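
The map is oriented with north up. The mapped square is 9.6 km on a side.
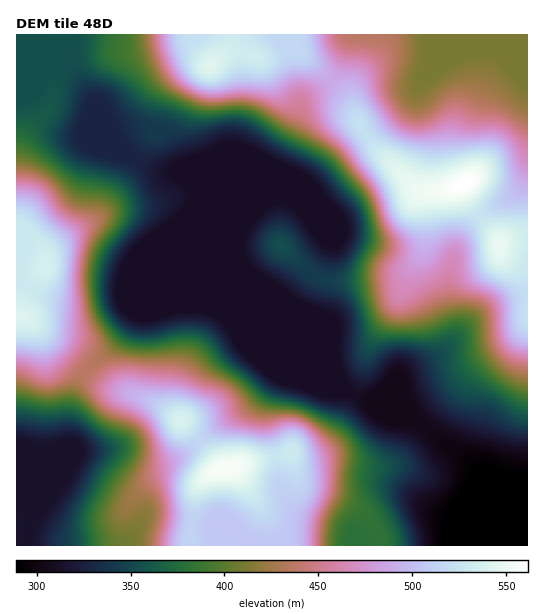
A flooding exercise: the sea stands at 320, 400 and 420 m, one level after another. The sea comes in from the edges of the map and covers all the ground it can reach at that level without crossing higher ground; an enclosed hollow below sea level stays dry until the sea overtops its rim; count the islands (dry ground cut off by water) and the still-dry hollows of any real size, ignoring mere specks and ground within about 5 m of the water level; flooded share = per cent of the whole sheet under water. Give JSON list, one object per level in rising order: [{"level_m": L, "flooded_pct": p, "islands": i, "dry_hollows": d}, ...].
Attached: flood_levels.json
[{"level_m": 320, "flooded_pct": 23, "islands": 0, "dry_hollows": 0}, {"level_m": 400, "flooded_pct": 52, "islands": 0, "dry_hollows": 0}, {"level_m": 420, "flooded_pct": 58, "islands": 0, "dry_hollows": 0}]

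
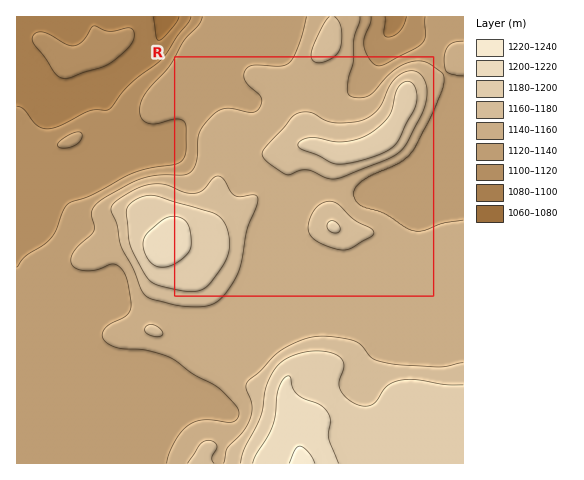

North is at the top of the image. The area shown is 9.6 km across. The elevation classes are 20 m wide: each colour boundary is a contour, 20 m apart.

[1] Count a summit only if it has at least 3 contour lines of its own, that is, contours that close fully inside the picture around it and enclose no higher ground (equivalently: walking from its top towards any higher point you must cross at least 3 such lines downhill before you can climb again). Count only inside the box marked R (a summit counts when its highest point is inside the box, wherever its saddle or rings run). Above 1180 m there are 0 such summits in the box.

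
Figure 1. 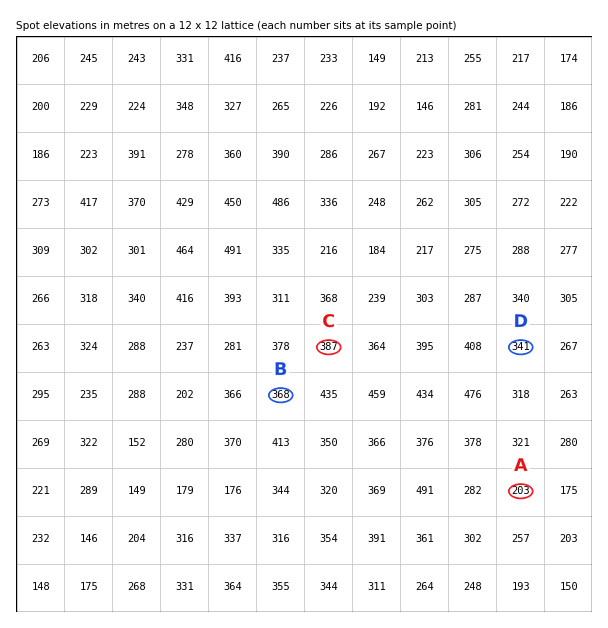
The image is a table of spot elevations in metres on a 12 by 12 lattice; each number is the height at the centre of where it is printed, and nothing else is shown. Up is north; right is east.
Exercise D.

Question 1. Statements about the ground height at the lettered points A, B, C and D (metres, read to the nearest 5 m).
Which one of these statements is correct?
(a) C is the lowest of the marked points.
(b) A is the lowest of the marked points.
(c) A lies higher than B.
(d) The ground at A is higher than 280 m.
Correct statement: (b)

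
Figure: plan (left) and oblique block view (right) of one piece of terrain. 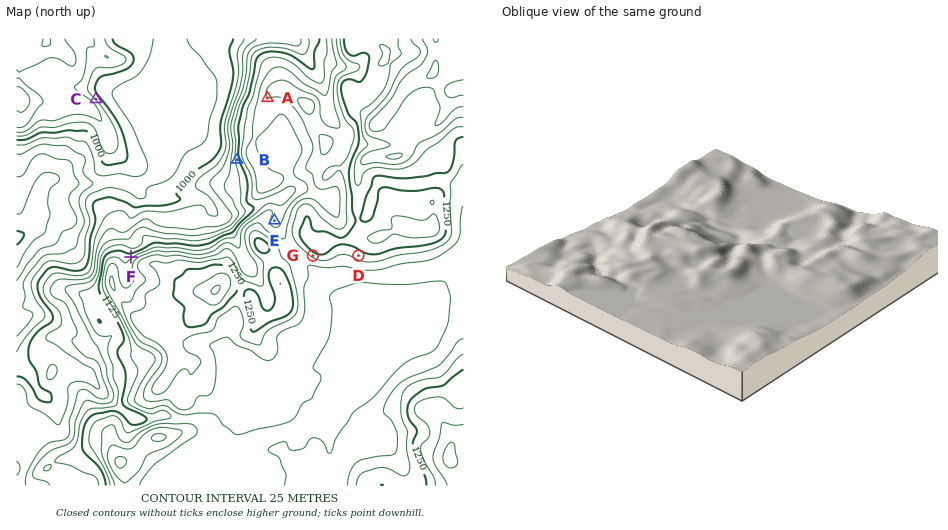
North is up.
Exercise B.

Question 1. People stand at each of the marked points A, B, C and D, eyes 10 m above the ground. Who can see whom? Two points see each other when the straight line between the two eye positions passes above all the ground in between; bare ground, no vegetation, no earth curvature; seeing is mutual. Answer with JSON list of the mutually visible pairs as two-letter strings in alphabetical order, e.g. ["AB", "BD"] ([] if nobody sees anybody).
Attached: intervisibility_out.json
["AC", "BC"]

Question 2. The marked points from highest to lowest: G E F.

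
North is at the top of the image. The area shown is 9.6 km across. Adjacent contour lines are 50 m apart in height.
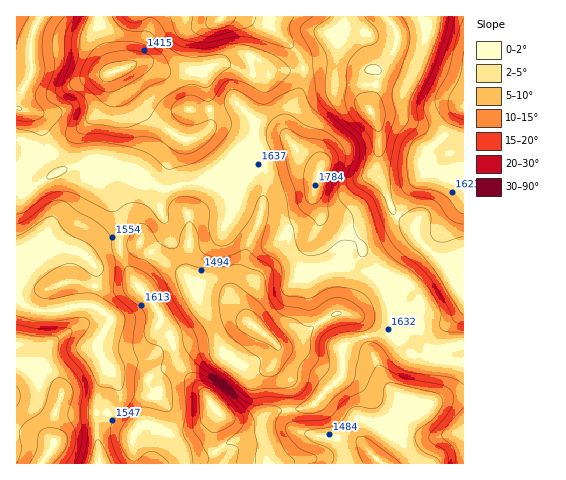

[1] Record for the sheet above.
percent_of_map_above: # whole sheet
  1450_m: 93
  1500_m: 74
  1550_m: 57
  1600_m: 41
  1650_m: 12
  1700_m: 5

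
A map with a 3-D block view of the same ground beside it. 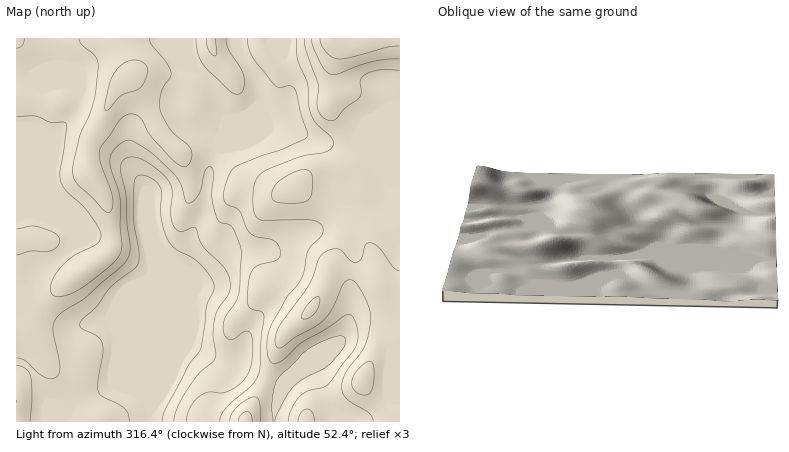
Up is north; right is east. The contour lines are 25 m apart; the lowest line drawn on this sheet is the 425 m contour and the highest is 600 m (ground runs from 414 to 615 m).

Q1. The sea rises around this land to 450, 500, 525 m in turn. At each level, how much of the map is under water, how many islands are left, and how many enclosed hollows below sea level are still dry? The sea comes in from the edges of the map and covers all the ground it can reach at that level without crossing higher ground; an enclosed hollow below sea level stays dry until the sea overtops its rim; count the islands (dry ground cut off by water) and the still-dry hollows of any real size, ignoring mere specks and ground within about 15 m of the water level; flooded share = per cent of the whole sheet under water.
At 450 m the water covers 20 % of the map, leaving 0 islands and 0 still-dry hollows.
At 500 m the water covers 57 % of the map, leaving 0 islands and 0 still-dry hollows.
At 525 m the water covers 73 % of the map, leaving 0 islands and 0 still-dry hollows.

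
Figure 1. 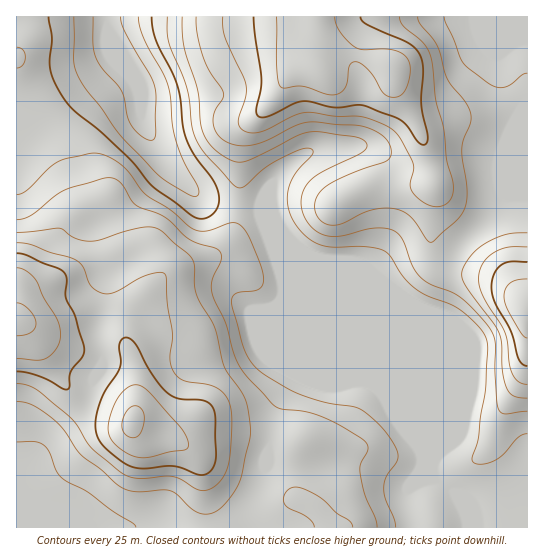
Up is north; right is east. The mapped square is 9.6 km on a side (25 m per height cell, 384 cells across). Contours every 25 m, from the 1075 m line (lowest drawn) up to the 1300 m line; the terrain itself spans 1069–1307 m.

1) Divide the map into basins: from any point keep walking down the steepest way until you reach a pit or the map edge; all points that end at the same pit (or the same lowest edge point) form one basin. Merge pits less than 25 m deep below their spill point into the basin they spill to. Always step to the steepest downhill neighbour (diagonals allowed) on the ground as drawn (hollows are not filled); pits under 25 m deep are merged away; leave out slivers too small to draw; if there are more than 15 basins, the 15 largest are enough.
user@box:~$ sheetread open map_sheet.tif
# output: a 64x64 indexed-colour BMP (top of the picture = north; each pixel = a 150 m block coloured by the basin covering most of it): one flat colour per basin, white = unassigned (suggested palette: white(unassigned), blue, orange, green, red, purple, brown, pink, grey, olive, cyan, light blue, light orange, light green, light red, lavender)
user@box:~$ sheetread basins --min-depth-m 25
<image width="64" height="64" href="data:image/bmp;base64,Qk12CAAAAAAAAHYAAAAoAAAAQAAAAEAAAAABAAQAAAAAAAAIAAATCwAAEwsAABAAAAAAAAAA////ALR3HwAOf/8ALKAsACgn1gC9Z5QAS1aMAMJ34wB/f38AIr28AM++FwDox64AeLv/AIrfmACWmP8A1bDFADMzMzMzMzMzMzMzMzERERERERERERERERERERERERERMzMzMzMzMzMzMzMzMREREREREREREREREREREREREREzMzMzMzMzMzMzMzMRERERERERERERERERERERERERETMzMzMzMzMzMzMzMxERERERERERERERERERERERERERMzMzMzMzMzMzMzMzEREREREREREREREREREREREREREzMzMzMzMzMzMzMzMRERERERERERERERERERERERERETMzMzMzMzMzMzMzMRERERERERERERERERERERERERERMzMzMzMzMzMzMzMxEREREREREREREREREREREREREREzMzMzMzMzMzMzMzERERERERERERERERERERERERERETMzMzMzMzMzMzMzERERERERERERERERERERERERERERMzMzMzMzMzMzMzEREREREREREREREREREREREREREREzMzMzMzMzMxERERERERERERERERERERERERERERERETMzMzMzMzMxERERERERERERERERERERERERERERERERMzMzMzMzMxEREREREREREREREREREREREREREREREREzMzMzMzMxERERERERERERERERERERERERERERERERETMzMzMzMRERERERERERERERERERERERERERERERERERMzMzMxEREREREREREREREREREREREREREREREREREREzMzMxERERERERERERERERERERERERERERERERERERETMzMxERERERERERERERERERERERERERERERERERERERMzMxEREREREREREREREREREREREREREREREREREREREzMxERERERERERERERERERERERERERERERERERERERETMzERERERERERERERERERERERERERERERERERERERERMzEREREREREREREREREREREREREREREREREREREREREzMRERERERERERERERERERERERERERERERERERERERETMRERERERERERERERERERERERERERERERERERERERERMRERERERERERERERERERERERERERERERERERERERERERERERERERERERERERERERERERERERERERERERERERERERERERERERERERERERERERERERERERERERERERERERERERERERERERERERERERERERERERERERERERERERERIRERERERERERERERERERERERERERERERERERERERERIhERERERERERERERERERERERERERERERERERERERERIiERERERERERERERERERERERERERERERERERERERESIiIREREREREREREREREREREREREREREREREREREiIiIiIhERERERERERERERERERERERERERERERERERIiIiIiIiEREREREREREREREREREREREREREREREREREiIiIiIiIRERERERERERERERERERERERERERERERERESIiIiIiIhERERERERERERERERERERERERERERERERERIiIiIiIiEREREREREREREREREREREREREREREREREREiIiIiIiIRERERERERERERERERERERERERERERERERESIiIiIiIhERERERERERERERERERERERERERERERERERIiIiIiIiEREREREREREREREREREREREREREREREREREiIiIiIiIRERERERERERERERERERERERERERERERERESIiIiIiIhERERERERERERERERERERERERERERERERERIiIiIiIiEREREREREREREREREREREREREREREREREREiIiIiIiIRERERERERERERERERERERERERERERERERESIiIiIiIhERERERERERERERERERERERERERERERERERIiIiIiIiEREREREREREREREREREREREREREREREREREiIiIiIiIREREREREREREREREREREREREREREREREREiIiIiIiIhERERERERERERERERERERERERERERERERESIiIiIiIiERERERERERERERERERERERERERERERERESIiIiIiIiIRERERERERERERERERERERERERERERERERIiIiIiIiIhEREREREREREREREREREREREREREREREREiIiIiIiIiEREREREREREREREREREREREREREREREREiIiIiIiIiIREREREREREREREREREREREREREREREREiIiIiIiIiIhERERERERERERERERERERERERERERERESIiIiIiIiIiERERERERERERERERERERERERERERERESIiIiIiIiIiIRERERERERERERERERERERERERERERERIiIiIiIiIiIhEREREREREREREREREREREREREREREREiIiIiIiIiIiERERERERERERERERERERERERERERERIiIiIiIiIiIiIRERERERERERERERERERERERERERIiIiIiIiIiIiIiIhEREREREREREREREREREREREREiIiIiIiIiIiIiIiIiERERERERERERERERERERERERESIiIiIiIiIiIiIiIiIRERERERERERERERERERERERERIiIiIiIiIiIiIiIiIhEREREREREREREREREREREREREiIiIiIiIiIiIiIiIi"/>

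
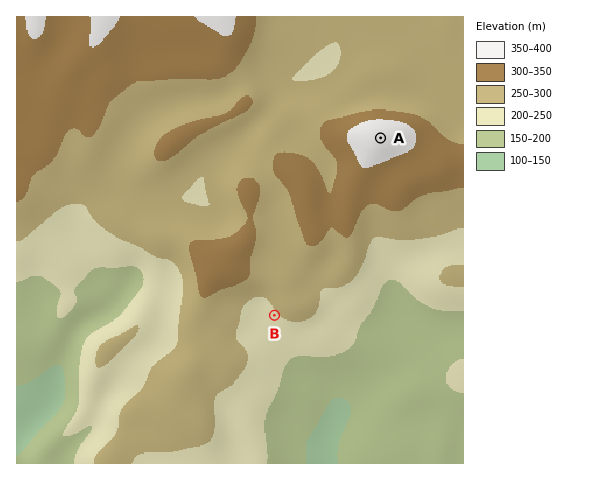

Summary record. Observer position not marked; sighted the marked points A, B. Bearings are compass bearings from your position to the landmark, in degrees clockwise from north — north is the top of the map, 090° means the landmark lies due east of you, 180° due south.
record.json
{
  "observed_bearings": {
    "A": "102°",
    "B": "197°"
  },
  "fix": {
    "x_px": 332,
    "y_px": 128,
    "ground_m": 310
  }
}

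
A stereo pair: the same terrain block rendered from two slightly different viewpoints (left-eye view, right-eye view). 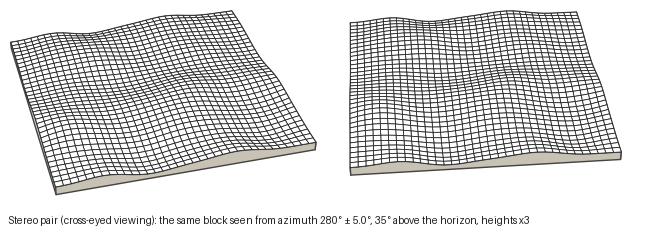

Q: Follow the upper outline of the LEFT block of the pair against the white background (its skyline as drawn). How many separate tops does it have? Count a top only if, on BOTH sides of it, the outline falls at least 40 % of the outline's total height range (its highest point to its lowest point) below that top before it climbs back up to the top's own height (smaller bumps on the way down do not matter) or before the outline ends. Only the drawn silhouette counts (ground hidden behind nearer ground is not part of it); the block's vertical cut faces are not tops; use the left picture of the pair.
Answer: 0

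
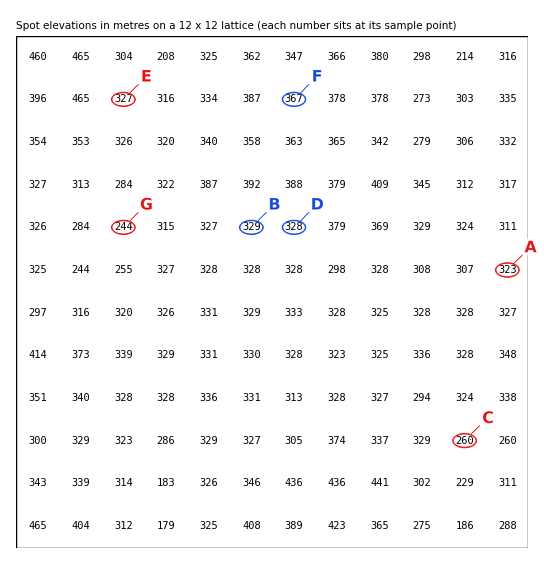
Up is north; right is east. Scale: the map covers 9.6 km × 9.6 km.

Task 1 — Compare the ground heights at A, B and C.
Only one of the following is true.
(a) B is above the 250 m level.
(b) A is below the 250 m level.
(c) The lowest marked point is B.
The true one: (a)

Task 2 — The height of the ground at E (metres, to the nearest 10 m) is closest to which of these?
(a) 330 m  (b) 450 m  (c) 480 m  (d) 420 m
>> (a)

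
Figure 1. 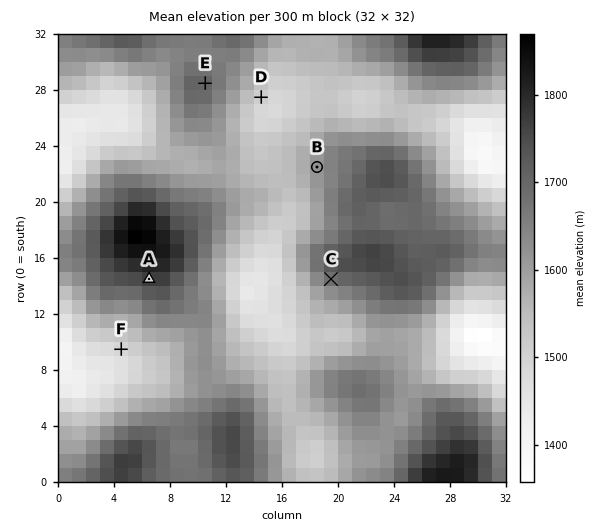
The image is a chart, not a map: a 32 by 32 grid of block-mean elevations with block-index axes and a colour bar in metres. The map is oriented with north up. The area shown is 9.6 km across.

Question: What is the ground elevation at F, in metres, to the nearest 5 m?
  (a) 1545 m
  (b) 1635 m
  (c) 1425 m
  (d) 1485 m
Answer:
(d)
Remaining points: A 1775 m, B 1615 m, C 1690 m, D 1505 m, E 1705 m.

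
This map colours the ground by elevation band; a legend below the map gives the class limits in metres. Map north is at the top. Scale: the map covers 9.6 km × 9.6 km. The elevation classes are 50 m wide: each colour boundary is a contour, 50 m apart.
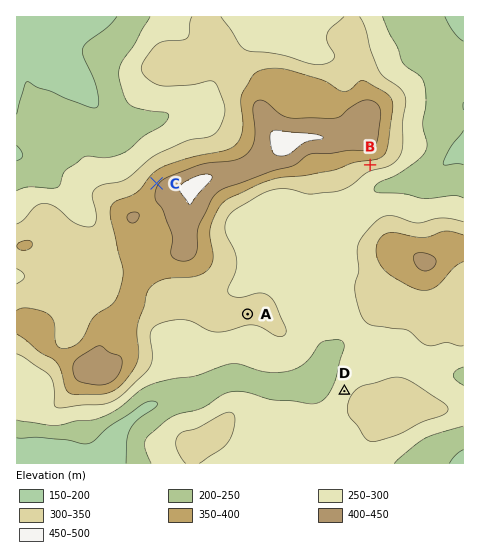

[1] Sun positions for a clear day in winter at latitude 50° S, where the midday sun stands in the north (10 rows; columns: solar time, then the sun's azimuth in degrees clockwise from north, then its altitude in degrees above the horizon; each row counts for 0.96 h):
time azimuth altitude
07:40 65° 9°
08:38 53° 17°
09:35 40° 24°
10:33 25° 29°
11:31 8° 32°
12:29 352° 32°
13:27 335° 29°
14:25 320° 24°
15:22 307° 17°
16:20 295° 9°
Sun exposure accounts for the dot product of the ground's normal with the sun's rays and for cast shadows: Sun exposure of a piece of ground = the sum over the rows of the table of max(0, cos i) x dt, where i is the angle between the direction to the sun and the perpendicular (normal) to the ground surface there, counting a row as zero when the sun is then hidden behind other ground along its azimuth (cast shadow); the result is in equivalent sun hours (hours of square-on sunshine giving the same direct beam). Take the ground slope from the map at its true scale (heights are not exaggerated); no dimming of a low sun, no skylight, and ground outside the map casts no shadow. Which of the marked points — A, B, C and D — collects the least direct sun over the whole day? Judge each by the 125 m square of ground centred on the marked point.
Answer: B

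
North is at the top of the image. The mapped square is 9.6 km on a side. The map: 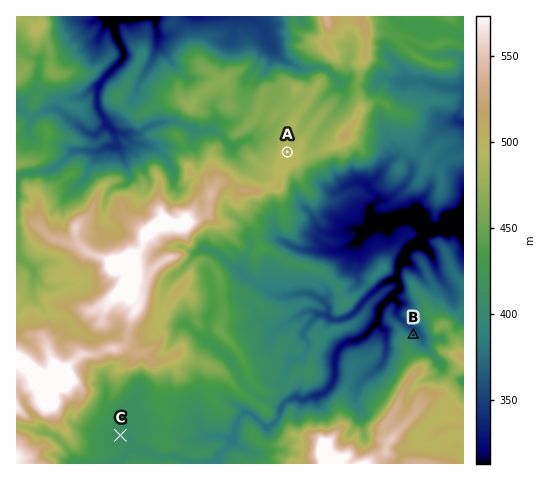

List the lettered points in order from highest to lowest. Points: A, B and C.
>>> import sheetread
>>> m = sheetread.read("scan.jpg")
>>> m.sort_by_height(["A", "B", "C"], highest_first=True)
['A', 'C', 'B']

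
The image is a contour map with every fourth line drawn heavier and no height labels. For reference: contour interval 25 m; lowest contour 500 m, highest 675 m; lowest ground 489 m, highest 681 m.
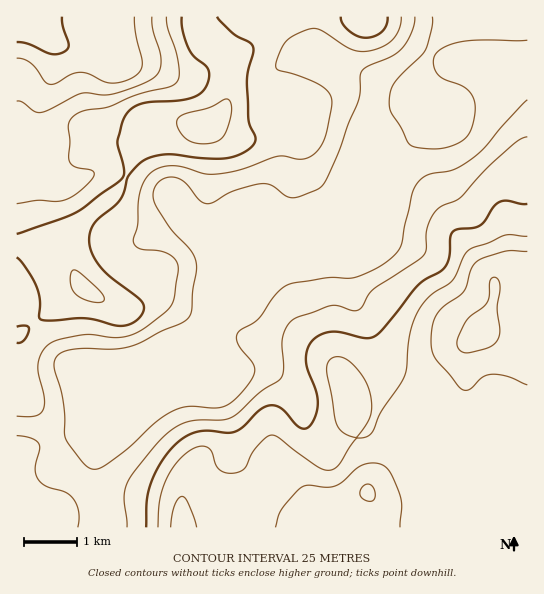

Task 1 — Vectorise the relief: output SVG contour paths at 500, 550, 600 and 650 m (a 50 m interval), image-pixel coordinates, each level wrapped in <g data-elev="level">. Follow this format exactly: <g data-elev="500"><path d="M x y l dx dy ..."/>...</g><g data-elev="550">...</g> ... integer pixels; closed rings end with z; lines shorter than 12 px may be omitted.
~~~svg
<g data-elev="500"><path d="M62 17l1 9 6 19-1 4-3 2-7 3-7 0-22-10-12-2"/></g><g data-elev="550"><path d="M17 436l14 2 8 5 1 7-5 17 2 10 8 8 20 7 8 6 6 13-1 16"/><path d="M527 100l-25 26-17 21-12 11-18 11-26 5-11 8-6 12-11 52-4 7-8 7-15 10-20 8-27 0-40 7-12 10-17 24-19 12-3 6 2 6 15 20 2 8-7 14-15 16-7 5-7 2-30-2-15 4-17 11-28 27-23 17-11 4-8-2-17-21-5-9-2-36-9-34 0-5 3-5 5-5 11-3 41 0 19-3 29-15 21-9 6-4 2-6 2-22 3-20 0-9-6-11-19-20-15-24-3-11 3-10 5-5 5-2 12 0 9 7 12 15 8 4 7-2 19-11 26-7 12 1 14 10 6 3 8-1 20-9 7-7 8-18 24-61 2-9 0-16 2-6 5-5 23-9 11-7 10-16 3-9 1-8"/><path d="M152 17l1 13 7 21 1 11-3 11-7 6-17 8-23 7-30 0-39 18-7 0-13-10-5-1"/></g><g data-elev="600"><path d="M17 343l4 0 4-4 4-10-3-3-9 1"/><path d="M17 257l9 11 11 19 3 12-1 18 2 2 10 2 35-3 35 8 10-2 9-7 4-8-2-7-35-28-12-15-5-13 0-13 6-12 23-20 5-8 4-16 9-11 8-6 10-4 12-2 38 4 22 0 16-5 11-10 1-6-7-18-1-36 1-10 5-19 0-7-4-5-16-9-16-16"/><path d="M527 204l-20-3-6 0-7 5-9 15-6 5-6 2-15 1-5 2-3 7-1 20-4 9-27 18-33 42-10 9-10 2-24-6-10 0-10 3-8 5-6 10-1 12 10 29 2 14-3 13-7 9-3 2-6-2-17-18-5-3-7-1-10 5-17 17-8 5-8 1-17-2-11 0-10 4-11 7-15 17-12 23-4 19-1 26"/><path d="M182 17l1 14 6 18 5 8 12 9 3 5-1 10-4 9-7 5-8 4-43 4-15 6-8 10-6 22 7 29 0 5-3 4-46 34-58 21"/><path d="M341 17l1 6 7 8 9 5 8 2 9-2 7-5 5-6 1-8"/></g><g data-elev="650"><path d="M197 527l-9-25-3-4-3-2-4 3-4 8-3 20"/><path d="M400 527l1-25-6-20-9-15-5-3-8-1-14 4-16 14-8 5-9 1-17-2-8 2-19 22-3 6-4 12"/><path d="M527 251l-22 0-22 7-7 4-5 8-7 21-21 16-7 8-4 11-1 15 1 9 3 8 23 28 5 4 7-1 12-11 9-4 16 2 20 9"/></g>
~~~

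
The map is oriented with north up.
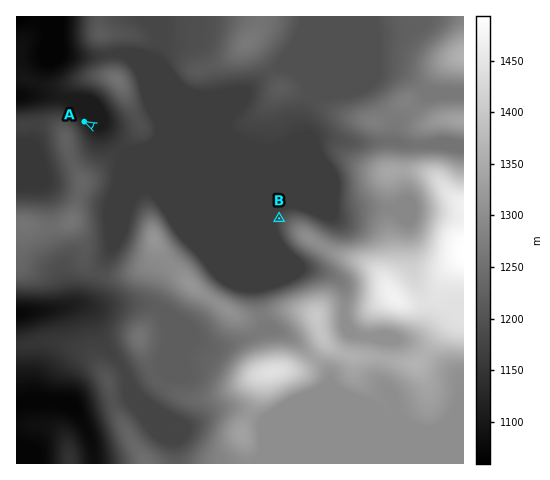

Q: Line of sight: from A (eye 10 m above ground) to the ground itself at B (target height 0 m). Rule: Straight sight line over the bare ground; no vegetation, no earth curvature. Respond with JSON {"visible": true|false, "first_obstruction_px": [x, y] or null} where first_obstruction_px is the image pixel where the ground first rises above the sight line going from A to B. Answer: {"visible": false, "first_obstruction_px": [110, 134]}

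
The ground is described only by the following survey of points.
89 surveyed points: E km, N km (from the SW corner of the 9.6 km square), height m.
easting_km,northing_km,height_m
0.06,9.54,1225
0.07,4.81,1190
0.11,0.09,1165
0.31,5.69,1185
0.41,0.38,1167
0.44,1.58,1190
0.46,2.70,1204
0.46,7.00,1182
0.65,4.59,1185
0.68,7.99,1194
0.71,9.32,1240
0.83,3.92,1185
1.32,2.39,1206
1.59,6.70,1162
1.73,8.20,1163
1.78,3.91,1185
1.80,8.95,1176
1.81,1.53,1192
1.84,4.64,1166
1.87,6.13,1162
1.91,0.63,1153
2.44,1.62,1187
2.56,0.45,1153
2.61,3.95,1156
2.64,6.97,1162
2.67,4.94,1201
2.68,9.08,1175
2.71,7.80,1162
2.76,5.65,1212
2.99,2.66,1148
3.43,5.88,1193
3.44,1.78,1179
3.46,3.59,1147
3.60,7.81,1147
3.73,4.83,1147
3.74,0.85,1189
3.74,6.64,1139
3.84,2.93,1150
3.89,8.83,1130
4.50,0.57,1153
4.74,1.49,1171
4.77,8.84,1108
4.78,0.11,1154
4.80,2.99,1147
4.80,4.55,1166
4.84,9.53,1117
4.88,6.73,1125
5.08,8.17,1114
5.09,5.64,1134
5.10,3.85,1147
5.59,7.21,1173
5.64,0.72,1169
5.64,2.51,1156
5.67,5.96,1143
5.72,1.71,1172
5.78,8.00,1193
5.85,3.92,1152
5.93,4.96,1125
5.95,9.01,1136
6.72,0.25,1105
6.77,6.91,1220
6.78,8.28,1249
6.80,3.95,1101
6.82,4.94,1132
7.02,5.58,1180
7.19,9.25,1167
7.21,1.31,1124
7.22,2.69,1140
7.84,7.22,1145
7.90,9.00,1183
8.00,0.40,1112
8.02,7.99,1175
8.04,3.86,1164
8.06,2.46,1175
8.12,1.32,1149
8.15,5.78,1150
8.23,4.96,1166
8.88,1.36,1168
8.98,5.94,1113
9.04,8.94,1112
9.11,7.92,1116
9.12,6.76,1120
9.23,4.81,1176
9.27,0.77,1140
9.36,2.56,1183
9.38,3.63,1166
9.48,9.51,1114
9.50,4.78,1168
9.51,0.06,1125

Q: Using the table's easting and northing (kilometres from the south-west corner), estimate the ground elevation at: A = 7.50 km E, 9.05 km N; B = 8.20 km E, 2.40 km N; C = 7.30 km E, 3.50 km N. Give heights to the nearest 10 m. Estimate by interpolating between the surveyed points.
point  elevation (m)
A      1180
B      1180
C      1150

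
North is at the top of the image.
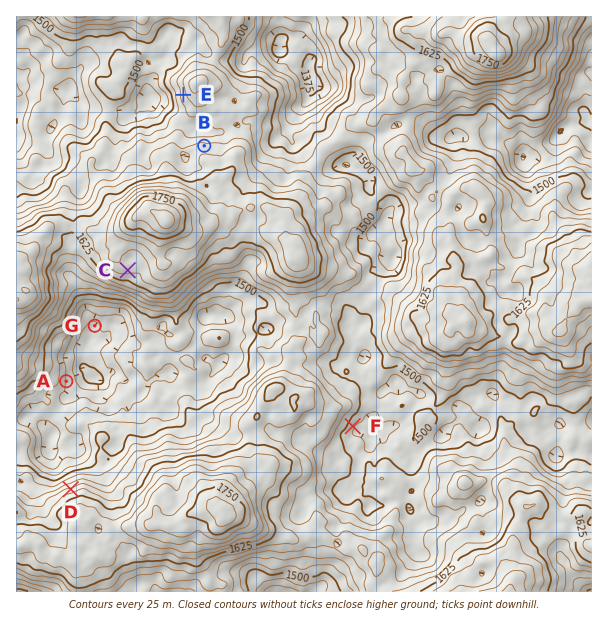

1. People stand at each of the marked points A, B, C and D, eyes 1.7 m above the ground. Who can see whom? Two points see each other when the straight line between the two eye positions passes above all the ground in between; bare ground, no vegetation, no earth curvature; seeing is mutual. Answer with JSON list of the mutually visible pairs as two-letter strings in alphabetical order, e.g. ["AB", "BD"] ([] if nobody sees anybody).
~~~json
["AC", "AD", "CD"]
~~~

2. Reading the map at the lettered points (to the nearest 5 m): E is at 1565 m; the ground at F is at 1480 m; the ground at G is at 1395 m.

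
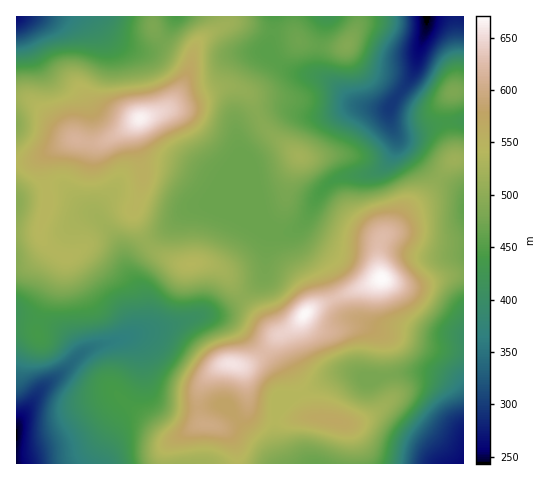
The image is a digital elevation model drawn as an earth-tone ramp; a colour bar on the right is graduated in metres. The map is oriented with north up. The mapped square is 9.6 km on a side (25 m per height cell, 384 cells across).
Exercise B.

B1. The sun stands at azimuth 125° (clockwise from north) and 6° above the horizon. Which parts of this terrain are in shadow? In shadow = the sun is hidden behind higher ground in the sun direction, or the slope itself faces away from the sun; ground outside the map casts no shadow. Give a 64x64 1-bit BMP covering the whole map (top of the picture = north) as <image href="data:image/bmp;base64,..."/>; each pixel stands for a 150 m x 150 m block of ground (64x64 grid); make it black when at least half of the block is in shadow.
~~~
<image width="64" height="64" href="data:image/bmp;base64,Qk0+AgAAAAAAAD4AAAAoAAAAQAAAAEAAAAABAAEAAAAAAAACAAATCwAAEwsAAAIAAAAAAAAA////AAAAAAAAAOAAAAAAAAAB4AAAAAAAAAHwAAAAAAAAAfgAAAAAAGAB/gAAAAAAcAH/AAAAAAB4Af+AAAAAAHwB/4AAAAAAPgD/gAAAAAA/AP+AAAAAAB+A/4AAAAAAH8D/wAAAAAAP4P/AAAAAAAPw/+AAAAAAAfn/+AAAAAAA+f/+AAAAAAAj//+AAAAAAAf//+AAAAAAA///8AAAAAAD///4AAAAAAH///4AAAAAAf///4AAAAAA////gAAAAAAwP//AAAAAAAAP//gAAAAAAAD//wAAAAAAAP//wAAAAAAA///gAAAAAAB//+AAAAAAAB//4AAAAAAAAf/AAAAAAAAB/8AAAAAAAAD/wAAAAAAAAP/gAAAAAAAAf/AAQAAAAAB/8ABAAAAAAD/4AAAAAAAAP/wAAAAAAAA//gAAAAAAAB//AAAAAAAAD/+AAAAAAAAB/8AAAAAAAAA/8AAAAAAAAB/4AAAAAAAAD/zgAAAAAAAP/PAAAAAAAA/88AAAAAAAD/jgDgAAAAAfwAAPAAAAAB/AAA+AAAAAH+AAH+AAAAAP8AAf/AAAAAf4AB/+AAAAB/iAP/4AAAAH/I4//wAAAAP8/z//AAAAA/7/P/8AAAAD/v8//4AAAAP//z//gAAAA/7/Hg+AAAAB/v4AB8AABgD8/ACH4AAGAHj4A8fgAAcAAA=="/>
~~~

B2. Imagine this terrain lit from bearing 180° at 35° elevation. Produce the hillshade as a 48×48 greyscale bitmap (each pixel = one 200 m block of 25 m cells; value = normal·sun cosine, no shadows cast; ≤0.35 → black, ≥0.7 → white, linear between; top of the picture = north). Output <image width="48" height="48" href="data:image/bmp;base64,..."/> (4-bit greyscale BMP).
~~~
<image width="48" height="48" href="data:image/bmp;base64,Qk32BAAAAAAAAHYAAAAoAAAAMAAAADAAAAABAAQAAAAAAIAEAAATCwAAEwsAABAAAAAAAAAAAAAAABEREQAiIiIAMzMzAERERABVVVUAZmZmAHd3dwCIiIgAmZmZAKqqqgC7u7sAzMzMAN3d3QDu7u4A////AKqqqqu7u6q83d3MzLvMzLvN3u3Luru7upqqqqu7u6mrze3d3LzMzMzd7u3Lu7u7upqrqqu7u5h4rN7u3LzM3e7u7t3MzMzLqpmqu7u7u5hlabzMurzLze7t3MzM3d3Lu7mau7u7uphkV5qZmry6q8y7qZm83u3Mu8qZqru7qph2Z5mYmruqmZmId2eb3u7d3dyYiaqqqpiHiKqqq7uqqYh3ZlZ5vN7u7t2od4mqqYiIiJvMzMu7qpmHdmd3ibzd3c3adniZmIiIdnrN7dzNzLqYiImIeJq8zM7+uGZ3d3eHZEet3czd3MupmaqqmZq7zN7/63VVZniHVDR5qpq83d3MzMzd3Lu8zN7/7ahlZniHZTIjRWis3d7u/u7u7ty7u83c3duYeIiYhkEAATebzd7v//7t3cuqqruqve7cupmZl1IAAUaavN3M3d3Lu7upmqqqvN7u3LqqqXUyNFZnisy6qru6q7y7u6qrzN3dzMu7u6l3d2VEWKu6qqvMzN3cy6u83czMzMzM3dzLuoUyNGirzM3u7d3dy8zN3dzLzMzN7//t25ZDMiRpvN7u7t3MzN3d3dzMzMzN7//uy5hmUyI1ebzd3Lq83d3d3d3My7zd7u7tupmIdkNERXmrqIeKvMzMzMzMu83tzMzLqZmZh2VmVFeIZVZ4mavLu7zMvM3bqZqpiImZh3d4d2d2ZneIiKu6qqq7zMy5h3d3d4mZiHd4mYiIiaqpmbuqmZmqvMuYdmZneImZmId4mZmZq7uqqaqqmZmavMuod3d3iJmZmZh4iYiJqqqqmZmqqZmavMu5mIiImZmqqpiIiHZneJmamYmaqpmqu7u6qZmZmaqqqqmHd2VFZ4mamZmaqqqqqqq7qqmZqqqqqqmHdlMzVoiaqqqpqqu6qaq7uqqqqqqqqqqXVTISNWeJqsuqqru7qqq7u6qqqqqqq7uoZDIRE1aJq8y7u8zMuqqru6qqqqqqu83LmHZCEkaKvLvMzN3dy7qqu7qqqqqqvM3dy7qGMjV6vJq83d3d3cu6u7u6qqqqu7u7u7qXUzVomoiazczN7u3MzMy7qqq7qYiIiIdmZVVmZ3eJqqqazu/u7t3Lqqu6l2ZmVVVWd4h2VYiIiIh4nN7//+3LqqupdmVVREVWiaqXZamYd3d3ibzN7+3LqqqYd3d2VVZ3iaqqmbqXdmd3d3eavMu7u7qZmZqYd3iJiIm8zKmHdnd3ZDNWiZmau7qpqqqpmqu7l1ab3Yd2d4h1MhEjV4iKu6qZmZmZvN3ct0NZq2VWeIdUMiIiNoiJmZiImIiazu3cuVI1eERWd2VEREQzNYmYiHd4mZms7+27qnQzVjNVVURFVWZlVomYh3iJqrzN7+y6mYZDNCNEMzRWZ3iIdompmZmZq8zN3dy7qZdTIiMzMzVneJqpdnmru6qqqruqq7zMuqhkMjMzRVZ4iZq6hlebzMuqqpmIiKvNzKl1VFVVZ3eIiJqpdUV5u7upmYh3Z5q8y6mHdmZmeIiIiJmZdkRoqrqZiIh3Z4qrupmYdw=="/>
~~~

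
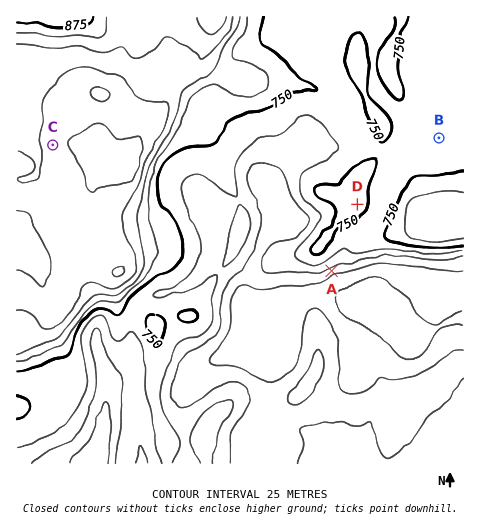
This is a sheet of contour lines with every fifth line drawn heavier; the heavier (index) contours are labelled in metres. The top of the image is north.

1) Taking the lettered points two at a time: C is higher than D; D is higher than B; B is higher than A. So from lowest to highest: A B D C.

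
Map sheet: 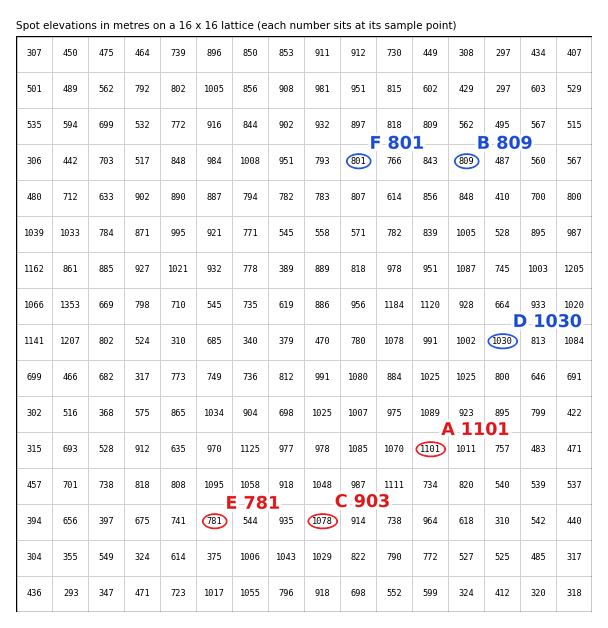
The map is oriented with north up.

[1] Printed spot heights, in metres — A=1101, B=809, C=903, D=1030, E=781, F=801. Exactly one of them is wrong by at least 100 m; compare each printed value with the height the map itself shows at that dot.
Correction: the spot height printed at C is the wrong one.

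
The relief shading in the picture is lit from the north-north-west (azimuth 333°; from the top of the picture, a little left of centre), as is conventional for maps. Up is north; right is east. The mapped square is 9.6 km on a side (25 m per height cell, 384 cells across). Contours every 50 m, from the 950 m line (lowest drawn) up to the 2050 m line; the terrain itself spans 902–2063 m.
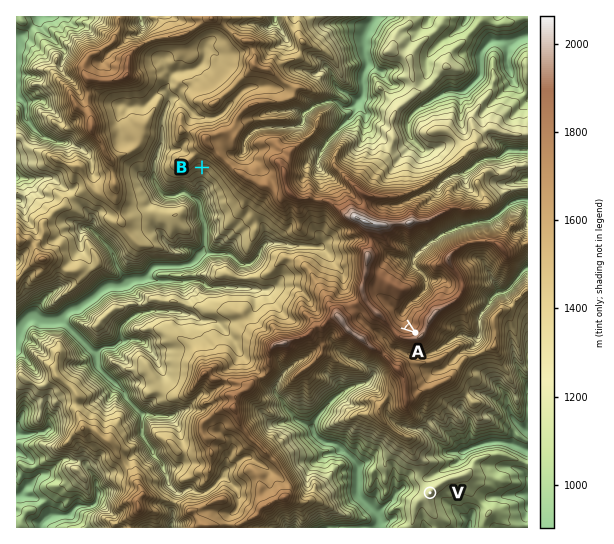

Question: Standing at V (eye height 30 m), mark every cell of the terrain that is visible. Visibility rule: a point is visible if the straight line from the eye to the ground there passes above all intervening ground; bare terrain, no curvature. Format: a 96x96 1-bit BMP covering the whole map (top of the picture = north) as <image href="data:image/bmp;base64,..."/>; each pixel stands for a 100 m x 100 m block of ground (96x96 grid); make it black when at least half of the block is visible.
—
<image width="96" height="96" href="data:image/bmp;base64,Qk2+BAAAAAAAAD4AAAAoAAAAYAAAAGAAAAABAAEAAAAAAIAEAAATCwAAEwsAAAIAAAAAAAAA////AAAAAAAAAAAAAD4CAABwBwAAAAAAAA+CAcAx9wAAAAAAAAeCD8Az+4AAAAAAAAEXP8A3/+AAAAAAAAAf/8A///gAAAAAAAA9/wQ//gwAAAAAAAAd/gYf/AAAAAAAAAAc/icf/4AAAAAAAAAc/Cc/+zAAAAAAAAA8/Ae8eCAAAAAAAAA8nAf+AAAAAAAAAAB+HAf/AAAAAAAAAAD+BAf/gAAAAAAAAAH/gAfwAAAAAAAAAAP/wAP8AAAAAAAAAAf/gAf88AAAAAAAAA//AH/xvAAAAAAAAB7+Cf8Df+AAAAAAAB48Pf4Gf+AAAAAAAD8YH/wE98AAAAAAAD/wA/h55wAAAAAAAH3wAADvxgIAAAAAAH/IAAH/hwAAAAAAAH/YAAB/DgQAAAAAAH+OAAAf+AQAAAAAAD8+AAAP8AQAAAAAAA8/AAAB8AQAAAAAAA8fAAAA8AgAAAAAAAMPAAAAFAgAAAAAAAGHAAAAABAAAAAAAAGBgAAADAAAAAAAAAEAgAAADwAAAAAAAAEAAAAAA+AAAAAAAAD4AAAAAMAAAAAAAAB8AEAAAAAAAAAAAAAPAAAAAAAAAAAAAAAAAAAAAAAAAAAAAAAAAAAAAAAAAAAAAAAAAAAAAAAAAAAAAAAAAAAAAAAAAAAAAAAAAAAAAAAAAAAAAAAAAAAAAAAAAAAAAAAAAAAAAAAAAAAAAAAAAAAAAAAAAAAAAAAAAAAAAAAAAAAAAAAAAAAAAAAAAAAAAAAAAAAAAAAAAAAAAAAAAAAAAAAAAAAAAAAAAAAAAAAAAAAAAAAAAAAAAAAAAAAAAAAAAAAAABgAAAAAAAAAAAAAABAAAAAAAAAAAAAAACAAAAAAAAAAAAAAAAAAAAAAAAAAAAAAAAAAAAAAAAAAAAAAAAAAAAAAAAAAAAAAAAAAAAAAAAAAAAAAAAAAAAAAAAAAAAAAAAAAAAAAAAAAAAAAAAAAAAAAAAAAAAAAAAAAAAAAAAAAAAAAAAAAAAAAAAAAAAAAAAAAAAAAAAAAAAAAAAAAAAAAAAAAAAAAAAAAAAAAAAAAAAAAAAAAAAAAAAAAAAAAAAAAAAAAAAAAAAAAAAAAAAAAAAAAAAAAAAAAAAAAAAAAAAAAAAAAAAAAAAAAAAAAAAAAAAAAAAAAAAAAAAAAAAAAAAAAAAAAAAAAAAAAAAAAAAAAAAAAAAAAAAAAAAAAAAAAAAAAAAAAAAAAAAAAAAAAAAAAAAAAAAAAAAAAAAAAAAAAAAAAAAAAAAAAAAAAAAAAAAAAAAAAAAAAAAAAAAAAAAAAAAAAAAAAAAAAAAAAAAAAAAAAAAAAAAAAAAAAAAAAAAAAAAAAAAAAAAAAAAAAAAAAAAAAAAAAAAAAAAAAAAAAAAAAAAAAAAAAAAAAAAAAAAAAAAAAAAAAAAAAAAAAAAAAAAAAAAAAAAAAAAAAAAAAAAAAAAAAAAAAAAAAAAAAAAAAAAAAAAAAAAAAAAAAAAAAAAAAAAAAAAAAAAAAAAAAAAAAAAAAAAAAAAAAAAAAAAAAAAAAAAAAAAA="/>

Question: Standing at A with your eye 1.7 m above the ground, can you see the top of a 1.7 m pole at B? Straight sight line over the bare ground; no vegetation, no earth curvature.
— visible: false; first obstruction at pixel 384 309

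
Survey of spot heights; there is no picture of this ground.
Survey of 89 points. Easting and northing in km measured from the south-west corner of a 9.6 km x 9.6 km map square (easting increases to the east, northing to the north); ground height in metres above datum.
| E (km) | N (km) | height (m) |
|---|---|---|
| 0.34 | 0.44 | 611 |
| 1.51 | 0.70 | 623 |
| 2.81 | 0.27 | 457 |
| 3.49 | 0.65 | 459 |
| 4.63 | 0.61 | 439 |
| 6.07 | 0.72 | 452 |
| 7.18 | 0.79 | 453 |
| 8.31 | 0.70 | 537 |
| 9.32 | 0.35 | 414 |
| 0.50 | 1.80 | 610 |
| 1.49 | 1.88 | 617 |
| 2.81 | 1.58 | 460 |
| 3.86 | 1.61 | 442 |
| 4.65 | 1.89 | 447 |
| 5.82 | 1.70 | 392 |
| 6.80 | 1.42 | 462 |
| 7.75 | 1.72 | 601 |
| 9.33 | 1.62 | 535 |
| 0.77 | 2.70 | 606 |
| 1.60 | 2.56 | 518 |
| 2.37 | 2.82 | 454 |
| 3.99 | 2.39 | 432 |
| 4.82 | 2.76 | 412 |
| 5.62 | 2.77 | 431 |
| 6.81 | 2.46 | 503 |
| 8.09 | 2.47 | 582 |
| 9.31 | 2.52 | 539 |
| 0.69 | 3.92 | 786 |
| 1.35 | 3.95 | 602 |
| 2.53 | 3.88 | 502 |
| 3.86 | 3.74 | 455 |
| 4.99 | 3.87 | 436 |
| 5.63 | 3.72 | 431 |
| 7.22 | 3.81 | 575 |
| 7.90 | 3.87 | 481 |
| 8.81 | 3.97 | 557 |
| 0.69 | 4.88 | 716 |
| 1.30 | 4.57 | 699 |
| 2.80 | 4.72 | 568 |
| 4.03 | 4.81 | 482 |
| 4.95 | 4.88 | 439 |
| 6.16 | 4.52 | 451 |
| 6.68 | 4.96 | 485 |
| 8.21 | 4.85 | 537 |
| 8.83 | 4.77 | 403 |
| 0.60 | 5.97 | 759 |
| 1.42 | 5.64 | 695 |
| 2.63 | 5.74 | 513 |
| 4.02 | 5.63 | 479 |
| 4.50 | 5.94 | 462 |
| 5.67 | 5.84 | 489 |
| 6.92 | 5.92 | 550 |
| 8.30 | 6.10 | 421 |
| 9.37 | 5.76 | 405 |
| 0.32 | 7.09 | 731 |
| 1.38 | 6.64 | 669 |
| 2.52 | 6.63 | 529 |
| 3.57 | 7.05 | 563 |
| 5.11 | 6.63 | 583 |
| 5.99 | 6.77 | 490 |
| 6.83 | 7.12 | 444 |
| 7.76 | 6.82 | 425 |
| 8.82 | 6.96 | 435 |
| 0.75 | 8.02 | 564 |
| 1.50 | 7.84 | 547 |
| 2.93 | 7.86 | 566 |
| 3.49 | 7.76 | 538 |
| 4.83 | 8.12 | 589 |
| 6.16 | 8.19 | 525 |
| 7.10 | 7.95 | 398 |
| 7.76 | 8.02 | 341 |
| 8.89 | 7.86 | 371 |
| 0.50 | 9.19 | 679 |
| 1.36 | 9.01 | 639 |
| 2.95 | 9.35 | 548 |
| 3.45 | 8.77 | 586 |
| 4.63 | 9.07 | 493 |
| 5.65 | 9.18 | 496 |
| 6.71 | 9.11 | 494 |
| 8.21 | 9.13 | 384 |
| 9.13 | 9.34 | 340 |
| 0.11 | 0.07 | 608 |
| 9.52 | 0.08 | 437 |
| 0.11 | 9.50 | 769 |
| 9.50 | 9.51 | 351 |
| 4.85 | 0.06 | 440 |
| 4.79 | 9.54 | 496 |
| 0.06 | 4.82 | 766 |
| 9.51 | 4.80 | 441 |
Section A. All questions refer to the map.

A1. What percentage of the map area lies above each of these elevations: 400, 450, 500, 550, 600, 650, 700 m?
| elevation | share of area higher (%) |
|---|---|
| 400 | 93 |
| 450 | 72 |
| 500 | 52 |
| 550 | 33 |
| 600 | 17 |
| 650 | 7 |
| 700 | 5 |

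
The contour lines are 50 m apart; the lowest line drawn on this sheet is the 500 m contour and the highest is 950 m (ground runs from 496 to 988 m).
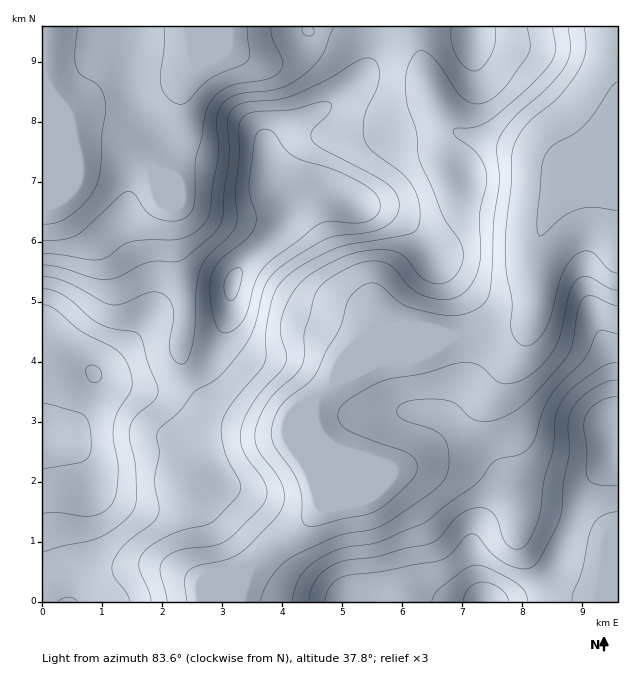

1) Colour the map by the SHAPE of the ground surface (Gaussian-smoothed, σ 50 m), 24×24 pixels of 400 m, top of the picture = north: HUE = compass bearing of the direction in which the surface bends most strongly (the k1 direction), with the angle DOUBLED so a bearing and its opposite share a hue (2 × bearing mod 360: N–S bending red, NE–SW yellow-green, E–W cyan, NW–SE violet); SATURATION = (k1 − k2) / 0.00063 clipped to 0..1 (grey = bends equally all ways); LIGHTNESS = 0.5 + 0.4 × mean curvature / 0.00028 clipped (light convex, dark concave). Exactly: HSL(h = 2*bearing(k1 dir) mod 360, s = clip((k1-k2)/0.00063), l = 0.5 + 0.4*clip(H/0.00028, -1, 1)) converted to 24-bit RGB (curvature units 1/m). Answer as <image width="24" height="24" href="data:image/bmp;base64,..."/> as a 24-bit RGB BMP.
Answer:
<image width="24" height="24" href="data:image/bmp;base64,Qk32BgAAAAAAADYAAAAoAAAAGAAAABgAAAABABgAAAAAAMAGAAATCwAAEwsAAAAAAAAAAAAAY5CUo6+PeKSmpMOivZKtgzuLLSNYf4B/QmiBWm+eLla8wM/c5uHqq6HXmXjIYWq6T33PkLvj3e7k28j40wH2jWJMV3pqcHR/coBGjoY1oKQpfpMaWzgQNhMPPjASNmQLGXMtL5WAJb7OdtHN2NjIlX7Ku3/Xk5TMZkC1hc5Ep/lSSBhKywCi6rm0Wn2OZWyAf3BVj3JIwbJCj3FHikVUVEOTgny6qMywMZNZCV4hCG4rJHxHobpld1V7pFVonGVWcCts6NSV5+Y/FBEiKShb99C+oWRyWGl4f2Skt4S0ycexha/ChKvhW2rsjovW0qbAsYCjTrV7C5NTCC8TN14INT4ee19MsFlkR1mU4eHD7am3RhuBIjtR36Bf039TWls8XGmAgKmTzdS6k8a0SnmSSThhgVp1uo+YztTk0eHwPUzaPyVseoBuQG02EEkfhYpNcoBLoqUv4mcigTKCQDaAs2t48IKEo1BPV45fXrBrrNmZiremajGEZUVzV5Fzg9yRmOS8km+3bQVteWOAgH9/gHx5VVosNkgccHUyiptOs6R1W2yUM0GTfl6c3Iqk6czXrrnbjrvGq9eKWnpLUy5rdWioiK6yst5yYocfJhkTYiNbgXB6hjw2eDwshGZMRIZZPq1fUr1/iq+pjW6lMyRfgTxYuKZY4eastYSquW6N4JhoXCgnO0EnQYQyb4VF2KJEuIwtDiUgNl9sZUCRrZbMmorUqaPUl6zQfMDEXLyJRI2GiVahQxqaenDH3d/o5urhgmJMl05I2Y9znnnJhqrjanbXp1Kdr5hq24JzaUo1BS4VFX5RTLq2gIHEq7HXq6faqJbJr5KmRnp8N2uEIy+qg6vItNDK6+TeemJ6eYOm1+baqLvOW4enWCSK31Gqu6aHu4an3bLpc63mDJaPK2lILXAjVogjaXM0oVlZs3hzmXxvKHBoH0hcXJdUp6pE3uleaqOskOjYrsna2lyol0lNFRo1xjah8rCOQsw+bNe7sWTSnTqnIWNedX94fYBxaXxUPnIvlqFHqpRnSX9yEyk8aTk21LkhqOs5oNS7WsiIUDlcwS6D5ZGlIy99ORRr/9jCyfajJGZNSy9HiXOmVU6pSn2BhXBTalEmXEYQYYESbJ8lQZE8CRsvSihu8fPAhN6h29rjl2u1WC6Ha1SB1KafeSnGIQJe/uzN+PrRLiZJOGhRSHE9YUNTXVJugiNgwRs9t85pW9xyWtuZT7PDCBFFHDZw4P3OV7vpxZ+br0iocSaHplmeu66VcCqjAAOl9efW/8zMZCM6Q0olR0sdJkEWGiATMB050KW53+zftNbEUNmJKEpvEhBKFpai6//MQzgao0Y+iBYvVSwrUaFLkbaWQi/MFV7ZwtGb/8zh/8ztrnHCe12lejA/Iy0VB10xSfuFz+rV4MvUpMCSFRxKJDJgJ5h+7+2Bgy1kUjJEujqQu4maasFZN5Y6MUBPOSM+ckAZqmcP/I2Q+MvmoSTg4E/t2eXyW/v/PP+xRbqGxYRr0p5uGR9SM0dvQIhnlLtKnFJtJEAXKVk9xHpp1rZ5a04xLjwcFREimztZ2LBxlc5s2p6xpVHp0eP61Ob3srb5kMbYMi19wkU06dF9HzhlMkJyZoF0dIhbgXdff4B/HEVNlKFI2cGHkE2CY0p0FUFqOjuc7+HPsNusfLDIw9nz0/P4pYrU01O2u2iKThRozYuW8PHaHySNKzNxdXh/fX95f355f3+APDJtZ7BdsqBlp1l7Zo+wFzh5Ix1C8vibwOyVMsZoVawrck8YTSMPj2AhlG05Kz5wjtGF7qt2XyFYLDtXbXl3fIB6fX9+f3+ARTyAgKR9i412irekcZC7MANlQzWk2PnS8e3asis+XUoVXWghUYFOm6GHqp+TPzVwf0UX444AeGw0Hj00Q3NOaIRweX9/gG96W0B4cItkiatzabRhQUpkAhVyzfb+1Pfvz6vx8qb/+s/8z43LSIFPVppHlZRcVQxV2CY049CWrHtcNmhMH4RLQYZubH6AejqImKWDYIt9m7ZzhpJfT2hmDnFbAM0Sh6ATKhcLdUkb1lNm+7Ld3qnNb6WFWDVfMAs819Ke3OHK0p7awIvFPp5wHnRjTHR5PC+MuJ+Xc3yNpap+iZd1YnmCTXlcMWMePSwPLRsJYX4ILGoQnZ865qOZxXieXh+ANCGA3uW3qdCHeWOl2bTWw8jfHW3DL01+LSt0tKOOjYmdpaCVo6WTVlqGd3OAZWh+TzKHn3nBydrHUrOpRYFQxMNMsXNhUiijNTDH5+bP0t67U2qrpL2Vw8SUQDKfJiqs"/>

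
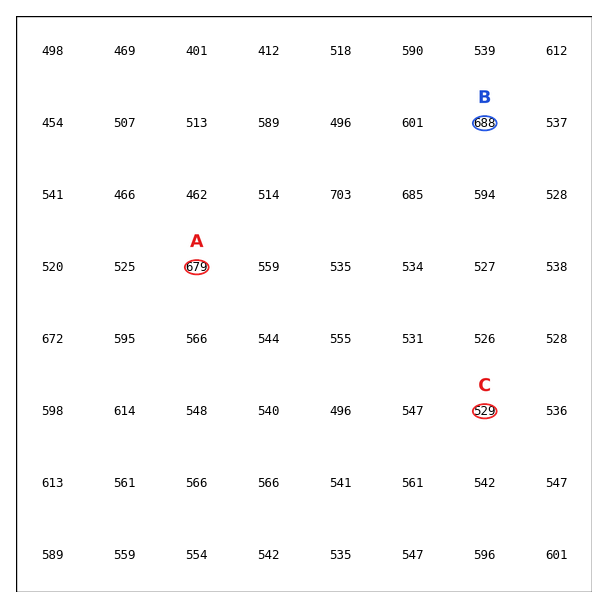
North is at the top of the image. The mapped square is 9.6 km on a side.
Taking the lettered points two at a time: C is lower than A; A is lower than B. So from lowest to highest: C A B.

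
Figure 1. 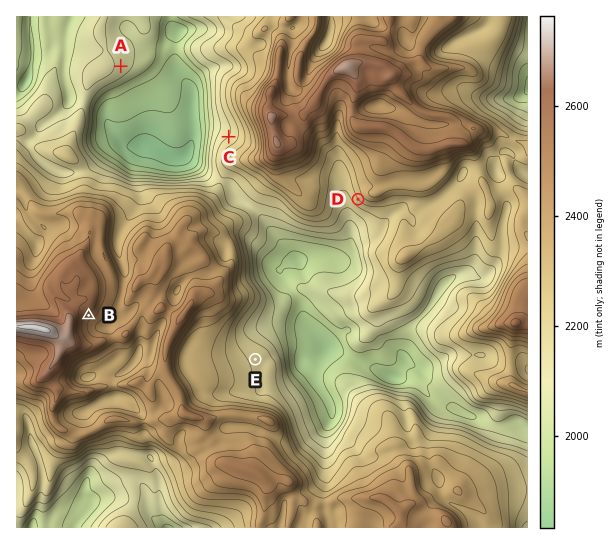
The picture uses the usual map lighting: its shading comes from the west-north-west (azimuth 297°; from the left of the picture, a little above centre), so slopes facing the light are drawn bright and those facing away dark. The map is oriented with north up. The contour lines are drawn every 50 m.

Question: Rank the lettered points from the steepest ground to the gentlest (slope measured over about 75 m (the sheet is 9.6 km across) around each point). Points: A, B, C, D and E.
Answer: D B C A E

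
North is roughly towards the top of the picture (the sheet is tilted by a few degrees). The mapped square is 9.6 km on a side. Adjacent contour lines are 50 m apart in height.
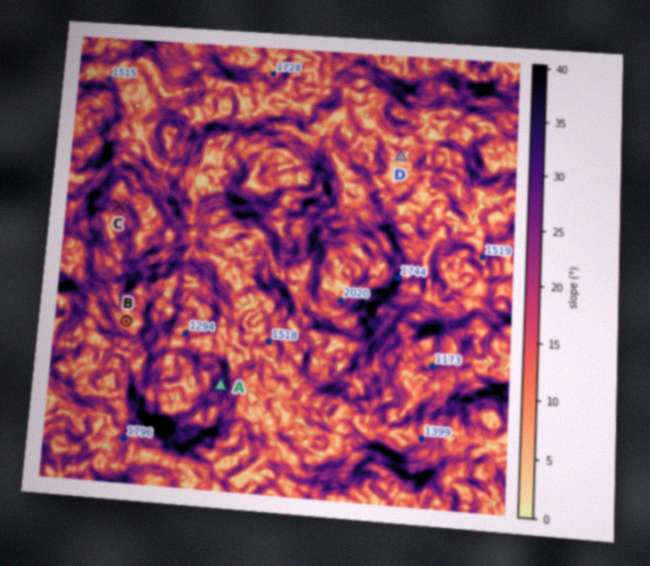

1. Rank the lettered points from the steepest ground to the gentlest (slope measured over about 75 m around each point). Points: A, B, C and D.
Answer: A C B D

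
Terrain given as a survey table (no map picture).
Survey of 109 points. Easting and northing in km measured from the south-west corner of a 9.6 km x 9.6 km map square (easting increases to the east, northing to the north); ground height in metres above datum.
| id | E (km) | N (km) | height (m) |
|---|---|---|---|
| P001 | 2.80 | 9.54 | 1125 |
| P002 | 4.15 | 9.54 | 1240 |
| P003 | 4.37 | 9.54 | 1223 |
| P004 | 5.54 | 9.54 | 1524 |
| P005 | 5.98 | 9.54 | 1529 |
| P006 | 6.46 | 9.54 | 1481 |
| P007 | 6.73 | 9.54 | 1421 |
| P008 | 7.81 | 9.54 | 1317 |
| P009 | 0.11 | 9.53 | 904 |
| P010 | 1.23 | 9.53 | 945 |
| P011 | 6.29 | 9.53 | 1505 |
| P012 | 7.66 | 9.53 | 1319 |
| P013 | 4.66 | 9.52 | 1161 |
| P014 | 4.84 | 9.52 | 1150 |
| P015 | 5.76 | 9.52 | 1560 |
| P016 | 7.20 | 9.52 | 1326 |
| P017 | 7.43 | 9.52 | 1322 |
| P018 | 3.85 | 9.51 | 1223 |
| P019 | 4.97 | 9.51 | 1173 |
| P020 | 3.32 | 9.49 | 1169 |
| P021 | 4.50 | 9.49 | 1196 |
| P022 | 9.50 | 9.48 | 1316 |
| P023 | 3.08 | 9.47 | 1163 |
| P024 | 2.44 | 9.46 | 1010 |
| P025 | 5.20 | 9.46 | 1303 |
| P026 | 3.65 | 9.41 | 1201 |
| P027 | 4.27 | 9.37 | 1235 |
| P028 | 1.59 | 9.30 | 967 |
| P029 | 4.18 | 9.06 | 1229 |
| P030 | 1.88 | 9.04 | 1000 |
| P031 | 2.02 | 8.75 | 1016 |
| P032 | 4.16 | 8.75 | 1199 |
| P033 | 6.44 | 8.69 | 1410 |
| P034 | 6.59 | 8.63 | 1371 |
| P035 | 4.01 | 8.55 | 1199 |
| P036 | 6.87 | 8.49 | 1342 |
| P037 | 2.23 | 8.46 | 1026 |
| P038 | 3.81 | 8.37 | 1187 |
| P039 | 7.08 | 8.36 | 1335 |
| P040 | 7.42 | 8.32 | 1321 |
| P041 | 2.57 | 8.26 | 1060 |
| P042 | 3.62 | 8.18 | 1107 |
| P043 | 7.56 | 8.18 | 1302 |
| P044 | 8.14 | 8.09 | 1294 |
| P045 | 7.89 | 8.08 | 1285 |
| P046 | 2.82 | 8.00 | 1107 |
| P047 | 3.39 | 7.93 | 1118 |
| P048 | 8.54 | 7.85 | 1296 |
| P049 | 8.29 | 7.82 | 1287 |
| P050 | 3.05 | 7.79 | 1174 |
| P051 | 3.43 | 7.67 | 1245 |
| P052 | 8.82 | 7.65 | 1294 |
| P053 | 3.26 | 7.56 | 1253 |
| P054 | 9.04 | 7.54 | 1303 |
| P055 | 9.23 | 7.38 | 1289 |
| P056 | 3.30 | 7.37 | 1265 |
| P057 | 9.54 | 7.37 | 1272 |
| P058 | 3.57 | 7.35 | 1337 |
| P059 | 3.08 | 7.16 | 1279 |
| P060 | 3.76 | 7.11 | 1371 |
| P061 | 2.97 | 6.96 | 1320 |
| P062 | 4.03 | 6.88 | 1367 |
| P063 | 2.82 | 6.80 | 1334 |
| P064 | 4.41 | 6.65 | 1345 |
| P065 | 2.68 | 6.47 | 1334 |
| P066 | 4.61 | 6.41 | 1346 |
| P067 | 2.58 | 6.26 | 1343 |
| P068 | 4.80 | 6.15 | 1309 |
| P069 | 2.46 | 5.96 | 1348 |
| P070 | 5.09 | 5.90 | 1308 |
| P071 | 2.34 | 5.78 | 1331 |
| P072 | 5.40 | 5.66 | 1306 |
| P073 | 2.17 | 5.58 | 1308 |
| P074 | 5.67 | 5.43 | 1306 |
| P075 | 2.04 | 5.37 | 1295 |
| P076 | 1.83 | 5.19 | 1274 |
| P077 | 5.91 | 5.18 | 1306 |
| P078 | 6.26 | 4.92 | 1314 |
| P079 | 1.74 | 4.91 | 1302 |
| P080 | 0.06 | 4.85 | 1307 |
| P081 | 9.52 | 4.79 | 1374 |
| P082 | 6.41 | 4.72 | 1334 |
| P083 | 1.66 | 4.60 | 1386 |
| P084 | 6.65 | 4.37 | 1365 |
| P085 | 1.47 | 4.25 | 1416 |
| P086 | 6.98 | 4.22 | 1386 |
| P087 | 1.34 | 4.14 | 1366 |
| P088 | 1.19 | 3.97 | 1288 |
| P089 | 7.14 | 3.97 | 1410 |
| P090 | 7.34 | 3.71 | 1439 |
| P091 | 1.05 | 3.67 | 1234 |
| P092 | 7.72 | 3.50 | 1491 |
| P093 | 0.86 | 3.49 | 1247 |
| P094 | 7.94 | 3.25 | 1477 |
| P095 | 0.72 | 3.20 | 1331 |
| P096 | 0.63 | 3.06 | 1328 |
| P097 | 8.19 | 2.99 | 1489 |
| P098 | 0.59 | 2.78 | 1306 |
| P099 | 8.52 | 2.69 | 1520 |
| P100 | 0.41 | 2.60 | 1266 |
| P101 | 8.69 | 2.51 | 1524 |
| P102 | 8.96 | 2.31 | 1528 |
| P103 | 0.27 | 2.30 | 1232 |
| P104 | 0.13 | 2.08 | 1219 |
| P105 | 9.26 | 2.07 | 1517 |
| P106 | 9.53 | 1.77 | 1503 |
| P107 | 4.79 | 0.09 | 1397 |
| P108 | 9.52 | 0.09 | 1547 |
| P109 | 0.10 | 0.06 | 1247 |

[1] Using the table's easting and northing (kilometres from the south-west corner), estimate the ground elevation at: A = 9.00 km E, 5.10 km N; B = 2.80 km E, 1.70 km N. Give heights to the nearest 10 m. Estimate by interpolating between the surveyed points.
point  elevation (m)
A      1320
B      1280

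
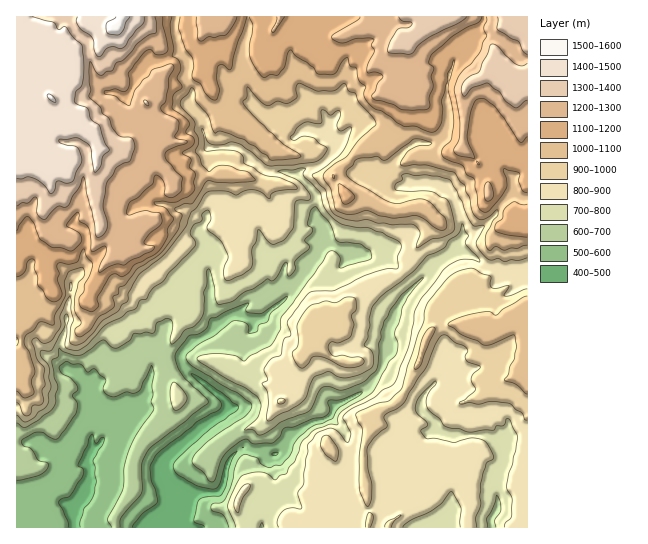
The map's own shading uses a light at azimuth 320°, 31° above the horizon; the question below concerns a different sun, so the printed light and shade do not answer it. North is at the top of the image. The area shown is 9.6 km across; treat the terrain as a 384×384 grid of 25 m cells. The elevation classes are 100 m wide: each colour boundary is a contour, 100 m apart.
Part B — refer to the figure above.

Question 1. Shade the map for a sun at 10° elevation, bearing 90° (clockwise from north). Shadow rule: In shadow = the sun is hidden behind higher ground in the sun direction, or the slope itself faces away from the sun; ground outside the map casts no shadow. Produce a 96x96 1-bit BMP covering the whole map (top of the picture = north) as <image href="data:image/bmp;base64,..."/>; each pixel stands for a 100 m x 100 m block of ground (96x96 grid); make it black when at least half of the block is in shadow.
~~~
<image width="96" height="96" href="data:image/bmp;base64,Qk2+BAAAAAAAAD4AAAAoAAAAYAAAAGAAAAABAAEAAAAAAIAEAAATCwAAEwsAAAIAAAAAAAAA////AAAAAAAAP8D//8fAB8wA+fwAP8D//8fAA8AA+fwAP8D//8fAA8AA+PwAP+D//4OCAcAAePwAP/B//4EOAcAAOHwAH/B//4AcAcAAMHwAH/g//8AcA4AIcPwAD/g//+AeE4AMcPwAD/w//+D+E4AccPwAB/w///D/E4AeMPwAB/w/88P/E4AOMHwAB/w/w8//A4ABEH4AB/w/w+//A4AAED4AB/w/8f//g4AAED4AB/4f+P//w4AIGD4AA/4P/H//x4AAOH8AAf8H/j//x4AAAH8AAP8B/5//z8AAAB+AAD+A/8x//8AAAB7AAifAf/4//8AAAB7AAiPwf/4P/4AAAB7AAjP4P/8H/8AAAD7ABhP4P/+B/+ADwDzABgf8P/+A//4HwByABgf8P/+Af/8BgASABgH8P/+AP/+AHgKAAQH4P/4AB/+A/wYACAD4f/AAEf/D/wYAGAD4/4cIMP/B/wwAGABx/h8YOH/gf1wACABz8D+4cD/g8/wAQABzwH/4AD/h+HwAYIBzwP/4AD/w/H4B4IBz4f/8AH/w/j6J4MA58//8AH/x/gaZ4AA4///8AH/5+AAJ8AAcP//8AH/58AIE8AAcH//8AD/88AIA+AAOD//8AB/9wAAA/AAGD//+AB/98CAA+AACD//+AB/8CHAA+AAADP//AB/8APyA+AAADD//CA/+Af6+eAAAHg/+HAf/AD++fAAAHgB+HAH/AALcfAAAHgAeP4D/gAB8/jAAHgAPH8B/wBg8fjAAHgAHh4A/4Bg8/xAAHgADgAGP4AA8f4AAHwADwP+H4SAMX8AADwAB4f/B/7AE38AADwEA4//D/6AWz+AADwEAYf/h/6A+DuAAHwMAcP/h/6B8DkAAHgMAcH/w/4B8PwAAPAYAeG3+f+D4fwQAOAYA+HX+f/B4fwAAHAYD/nT8f/h4PgAAHAYP/HQ4f/h4PgAAHAYf/DAA/3B4HgAAHAQ/+ACD/zg8HgA4DgR//AAH/xkcHgB4AAD/+AH//w4cHAB4AAA/+AH//w8cDAA4AAAf8AH//w44DAAYAAB/4AD//w8ADgAQAAH/4AD//g8ADgAAAAP/8Ac//ggADgAAAB8D+AOP/AAADgAACD8AfAnP8AQADgAAAH4APgn/4AQADgAAA/wAf4D/8AwAHAAAGfAIf8B/8BwACAAAOcAA/+A/8DwAAAAAO4AA/+YP8HwAAAAAOQAAO/4B8PwAAACAPQAAP/4B8fwAAAGAfAAAf/8B8fwAAAeA+AAA//8B8fgGAA8B+AwB//8D8/gMAB8B8AwD/+0D8/gIAB4A8AwH//wD8/AAADcA8BwH//wD8fAAADPB8DwHP/4D+PAAAwPhwDwPD/4D+MAAAwPhwDwPD94B/8AAAgHx4DwMD+AB/4AABgA54HwMD/AB/4AABgBD4HwYB/gB/4AABgDjwDwYB/wA/4YADiBnwDwcA/4Af44AHwAHwD4MAf8AH7gAH4AHwD4GAD8AD/AAv8AH4D4AAA8wD+AAe4AH4B4AAAMQB+AA+QAH4BwAACMAA/A="/>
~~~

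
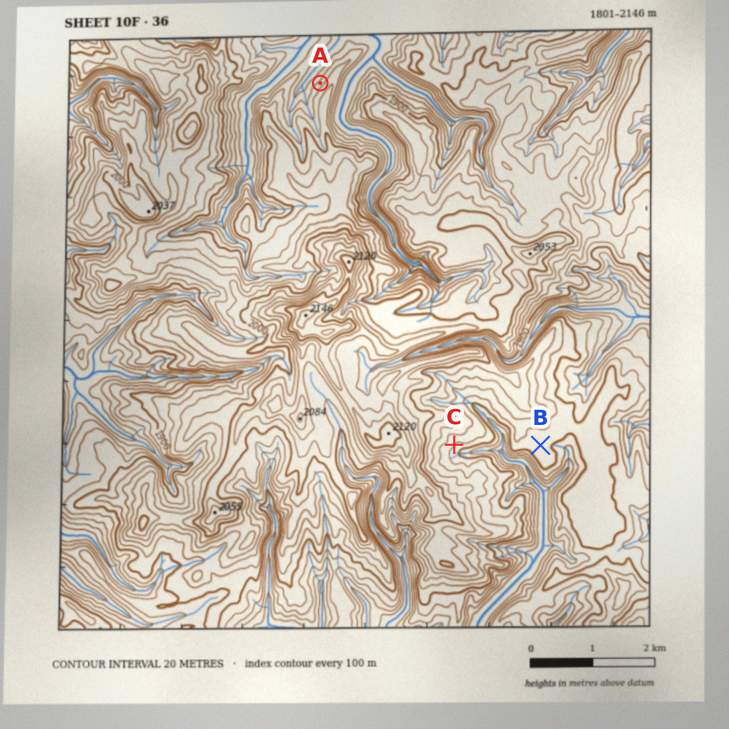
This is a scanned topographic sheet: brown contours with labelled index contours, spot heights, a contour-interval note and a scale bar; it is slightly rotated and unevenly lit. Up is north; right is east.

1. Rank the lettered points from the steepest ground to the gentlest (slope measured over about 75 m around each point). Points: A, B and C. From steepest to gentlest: A C B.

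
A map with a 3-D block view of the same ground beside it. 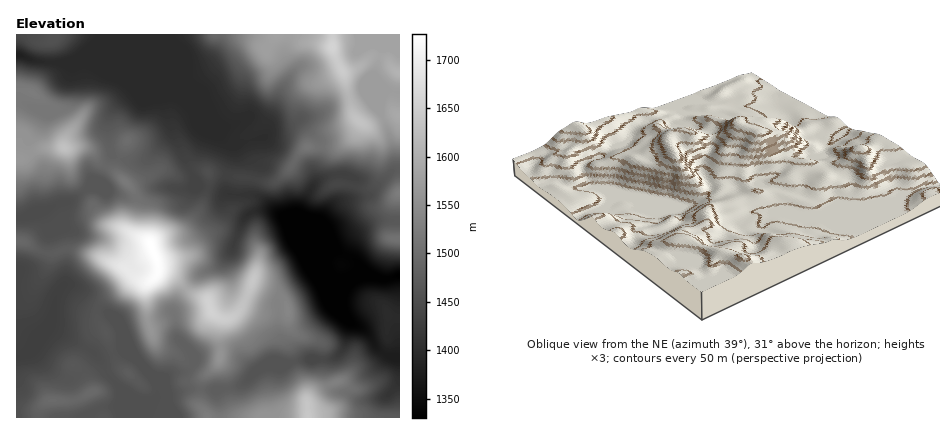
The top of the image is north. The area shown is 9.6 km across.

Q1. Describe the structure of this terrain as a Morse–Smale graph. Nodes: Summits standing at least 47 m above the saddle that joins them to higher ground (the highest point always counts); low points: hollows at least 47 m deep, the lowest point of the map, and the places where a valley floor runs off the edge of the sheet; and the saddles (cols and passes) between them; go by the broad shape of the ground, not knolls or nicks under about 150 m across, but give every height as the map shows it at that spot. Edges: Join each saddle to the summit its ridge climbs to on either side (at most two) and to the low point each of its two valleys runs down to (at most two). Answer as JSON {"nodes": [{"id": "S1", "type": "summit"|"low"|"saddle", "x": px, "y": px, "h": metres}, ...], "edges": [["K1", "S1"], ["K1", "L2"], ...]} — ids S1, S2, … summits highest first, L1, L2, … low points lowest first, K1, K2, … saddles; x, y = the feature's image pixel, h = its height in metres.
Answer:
{"nodes": [
{"id": "S1", "type": "summit", "x": 152, "y": 246, "h": 1727},
{"id": "S2", "type": "summit", "x": 332, "y": 46, "h": 1660},
{"id": "S3", "type": "summit", "x": 212, "y": 312, "h": 1657},
{"id": "S4", "type": "summit", "x": 308, "y": 416, "h": 1640},
{"id": "S5", "type": "summit", "x": 64, "y": 148, "h": 1631},
{"id": "S6", "type": "summit", "x": 400, "y": 194, "h": 1525},
{"id": "S7", "type": "summit", "x": 54, "y": 38, "h": 1457},
{"id": "L1", "type": "low", "x": 400, "y": 276, "h": 1330},
{"id": "L2", "type": "low", "x": 18, "y": 356, "h": 1427},
{"id": "K1", "type": "saddle", "x": 186, "y": 288, "h": 1590},
{"id": "K2", "type": "saddle", "x": 30, "y": 154, "h": 1563},
{"id": "K3", "type": "saddle", "x": 220, "y": 348, "h": 1557},
{"id": "K4", "type": "saddle", "x": 106, "y": 166, "h": 1490},
{"id": "K5", "type": "saddle", "x": 200, "y": 390, "h": 1486},
{"id": "K6", "type": "saddle", "x": 398, "y": 170, "h": 1473},
{"id": "K7", "type": "saddle", "x": 226, "y": 174, "h": 1432},
{"id": "K8", "type": "saddle", "x": 50, "y": 62, "h": 1396}],
"edges": [["K1", "S1"], ["K1", "S3"], ["K1", "L1"], ["K1", "L2"], ["K2", "S5"], ["K2", "L1"], ["K2", "L2"], ["K3", "S1"], ["K3", "S3"], ["K3", "L1"], ["K3", "L2"], ["K4", "S1"], ["K4", "S5"], ["K4", "L1"], ["K4", "L2"], ["K5", "S1"], ["K5", "S4"], ["K5", "L1"], ["K5", "L2"], ["K6", "S2"], ["K6", "S6"], ["K6", "L1"], ["K7", "S1"], ["K7", "S2"], ["K7", "L1"], ["K8", "S5"], ["K8", "S7"], ["K8", "L1"]]}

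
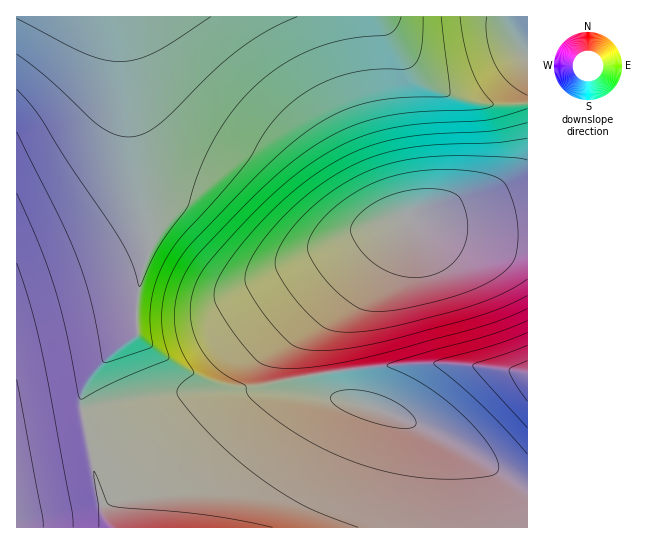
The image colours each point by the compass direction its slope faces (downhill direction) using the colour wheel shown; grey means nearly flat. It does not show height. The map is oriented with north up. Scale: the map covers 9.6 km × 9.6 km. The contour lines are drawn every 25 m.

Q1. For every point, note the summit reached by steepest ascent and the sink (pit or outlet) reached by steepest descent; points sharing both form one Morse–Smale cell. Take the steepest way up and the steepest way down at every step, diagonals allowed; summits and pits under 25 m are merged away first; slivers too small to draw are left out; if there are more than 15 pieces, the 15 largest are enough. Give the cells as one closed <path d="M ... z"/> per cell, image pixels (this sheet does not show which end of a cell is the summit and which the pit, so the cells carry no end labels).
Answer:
<path d="M527 16l-406 1 11 113 20 109-15 54 0 40-24 19-17 17-9 13-6 15 2 18 18 90 3 9 9 14 415-1-1-39-14-5-52-35-48-25-23-10-48-13-12-5-5-6-5-20 0-27 8-20 79-103 20 8 28 5 44 4 29-1z"/><path d="M121 16l-105 1 1 511 95-1-8-13-3-9-18-90-2-18 6-15 9-13 17-17 24-19 0-40 15-54-20-109z"/><path d="M407 219l-79 103-5 11-3 9 0 27 5 20 5 6 8 4 24 5 51 19 48 25 52 35 14 5 1-251-73-5-28-5z"/>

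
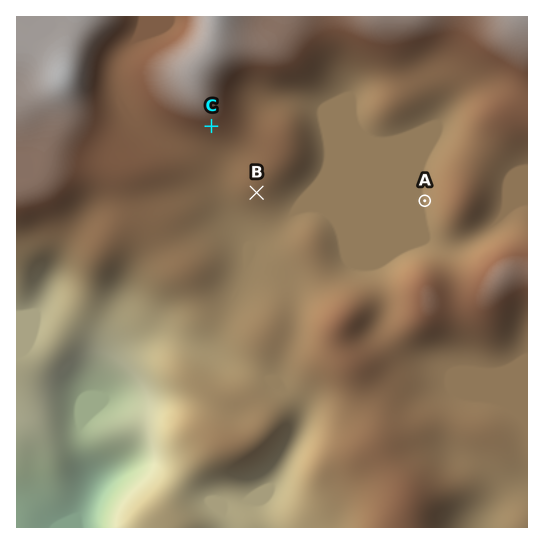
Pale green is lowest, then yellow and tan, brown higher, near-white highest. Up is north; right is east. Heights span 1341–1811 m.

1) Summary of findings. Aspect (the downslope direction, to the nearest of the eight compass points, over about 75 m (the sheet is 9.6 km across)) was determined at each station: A W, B S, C S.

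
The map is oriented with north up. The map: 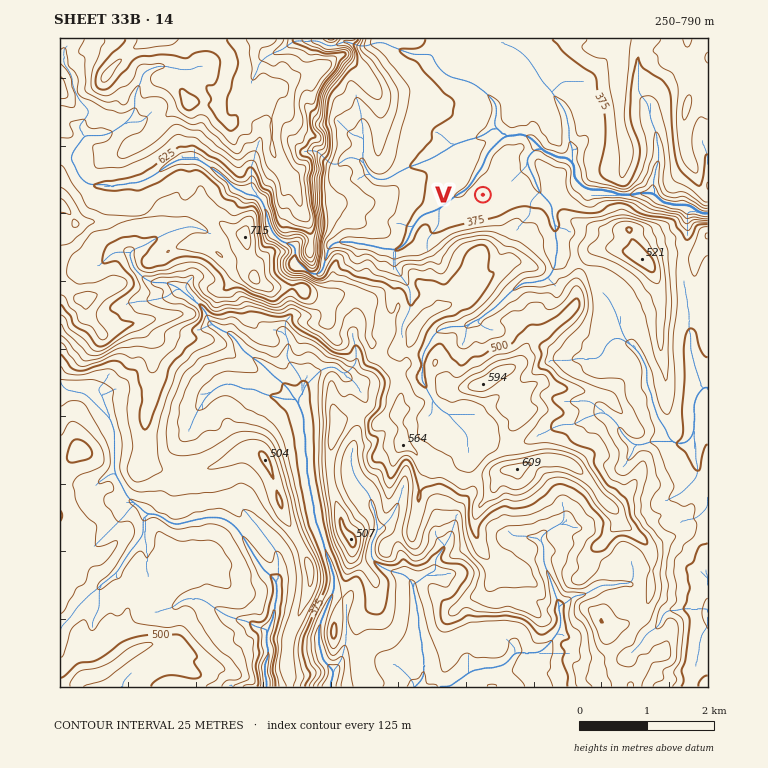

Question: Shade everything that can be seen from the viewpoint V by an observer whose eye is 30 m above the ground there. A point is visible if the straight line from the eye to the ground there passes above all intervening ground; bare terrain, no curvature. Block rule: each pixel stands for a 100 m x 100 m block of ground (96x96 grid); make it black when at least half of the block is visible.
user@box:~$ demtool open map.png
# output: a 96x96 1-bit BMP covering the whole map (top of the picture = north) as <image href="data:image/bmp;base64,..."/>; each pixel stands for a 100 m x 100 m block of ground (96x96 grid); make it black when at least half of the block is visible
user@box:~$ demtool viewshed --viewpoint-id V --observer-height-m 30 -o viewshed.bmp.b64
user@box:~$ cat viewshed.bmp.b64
<image width="96" height="96" href="data:image/bmp;base64,Qk2+BAAAAAAAAD4AAAAoAAAAYAAAAGAAAAABAAEAAAAAAIAEAAATCwAAEwsAAAIAAAAAAAAA////AAAAAAAAAAAAAAAAAAAAAAAAAAAAAAAAAAAAAAAAAAAAAAAAAAAAAAAAAAAAAAAAAAAAAAAAAAAAAAAAAAAAAAAAAAAAAAAAAAAAAAAAAAAAAAAAAAAAAAAAAAAAAAAAAAAAAAAAAAAAAAAAAAAAAAAAAAAAAAAAAAAAAAAAAAAAAAAAAAAAAAAAAAAAAAAAAAAAAAAAAAAAAAAAAAAAAAAAAAAAAAAAAAAAAAAAAAAAAAAAAAAAAAAAAAAAAAAAAAAAAAAAAAAAAAAAAAAAAAAAAAAAAAAAAAAAAAAAAAAAAAAAAAAAAAAAAAAAAAAAAAAAAAAAAAAAAAAAAAAAAAAAAAAAAAAAAAAAAAAAAAAAAAAAAAAAAAAAAAAAAAAAAAAAAAAAAAAAAAAAAAAAAAAAAAAAAAAAAAAAAAAAAAAAAAAAAAAAAAAAAAAAAAAAAAAAAAAAAAAAAAAAAAAAAAAAAAAAAAAAAAAAAAAAAAAAAAAAAAAAAAAAAAAAAAAAAAAAAAAAAAAAAAAAAAAAAAAAAAAAAAAAAAAAAAAAAAAAAAAAAAAAAAAAAAAAAAAAAAAAAAAAAAAAAAAAAAAAAAAAAAAAAAAAAAAAAAAAAAAAAAAAAAAAAAAAAAAAAAAAAAAAAAAAAAAAAAAAAAAAAAAAAAAAAAAAAAAAAAAAAAAAAAAAAAAAAAAAAAAAAAAAAAAAAAAAAAAAAAAAAAAAAAAAAAAAAAAAAAAAAAAAAAAAAAAAAAAAAAAAAAAAAAAAAAAAAAAAAAAAAAAAAAAAAAAAAAAAAAAAAAAAAAAAAAAAAAAAAAAAAAAAAAAAAAAAAAAAAAAAAAAAAAAAAAAAAAAAAAAAAAAAAAAAAIAAAAAAAAIAAAAAAIAAAAAAAAMAAAAAAIAAAAAAAAMAAAAQAAAAAAAABAOAAAAYAAAAAAABj/+AAAAYAAAAAAADz//CAAAYAAAAAAAH+P+GAAAYAAAAAAAGAPePAAAAAAAAAAAABHffAAAABAAAAAAIBnf/AG4EHAAAAAAAB3//AHwP+AAAAAAABwBH//gP+AAAAAAABwDn//gP8AAAAAAAB4P3/+gf8AAAAAAAB5///+Qf8AAAAAAAB/////I/8AAAAAAAD/////5/4AAAAAAAD//////g4AAAAAAAH/////zAAAcAAAAAH/////nAAC4AAAAAH/w///nA8AYAAAAAH30f//nD4AAAAAAAHzn///OD8AAAAAAAT4H///IH8AAAAAAA58H/f/IH8AAAAAAA/8H/n3gH8AAAAAAA/8H/w4HH8AAAAAAB38H/+IHP8AAAAAABn4H//2fP4AAAAAAAv4H///+P4AgAAAAAP4H///+P4AgAAAAAP8H///+P4AgAAAAAN+H/8P8f4AgAAAAAd+P/gP4/4AgAAAAAd8P/Af4/4AgAAAAAM8PAA/z/4AAAAAAAA+OAB/3/4AQAAAAAAeYAH/v/4AAAAAAAAPIAH///4AAAAAAAAHAAP///4AAAAAAAABAEf///4AAAAAAAABg+///4cAA="/>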